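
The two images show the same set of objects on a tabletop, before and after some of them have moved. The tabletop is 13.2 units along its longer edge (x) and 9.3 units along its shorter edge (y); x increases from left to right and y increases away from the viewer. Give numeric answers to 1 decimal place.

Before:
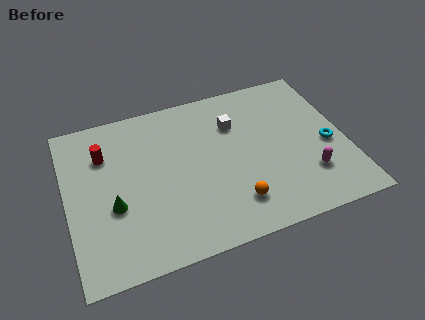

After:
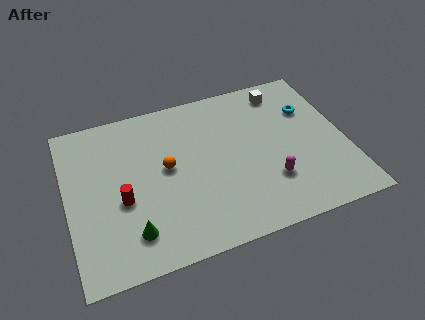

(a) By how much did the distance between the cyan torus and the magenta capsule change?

+2.5

They were about 1.9 units apart before and 4.4 after — 2.5 units further apart.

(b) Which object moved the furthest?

the orange sphere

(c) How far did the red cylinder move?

3.0

The red cylinder was near (1.9, 6.7) before and (2.5, 3.8) after, so it travelled √(0.6² + 2.9²) ≈ 3.0 units.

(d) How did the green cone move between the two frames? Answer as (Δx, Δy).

(0.7, -1.7)

The green cone was at about (2.1, 3.6) and moved to about (2.8, 1.9).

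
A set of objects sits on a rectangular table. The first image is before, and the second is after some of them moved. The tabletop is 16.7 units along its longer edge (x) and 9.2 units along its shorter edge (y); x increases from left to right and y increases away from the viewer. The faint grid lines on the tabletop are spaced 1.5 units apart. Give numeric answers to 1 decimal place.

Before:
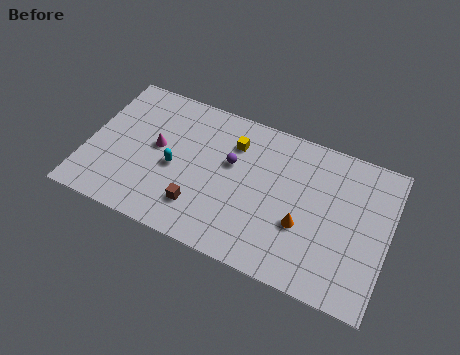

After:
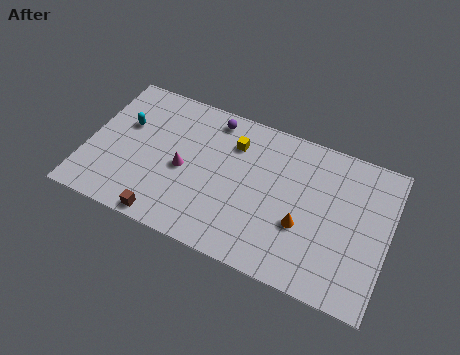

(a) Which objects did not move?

the orange cone and the yellow cube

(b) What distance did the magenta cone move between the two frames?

1.8

The magenta cone was near (3.8, 5.0) before and (5.4, 4.2) after, so it travelled √(1.6² + 0.8²) ≈ 1.8 units.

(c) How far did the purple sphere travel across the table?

2.7

The purple sphere was near (7.9, 5.6) before and (6.6, 8.0) after, so it travelled √(1.3² + 2.4²) ≈ 2.7 units.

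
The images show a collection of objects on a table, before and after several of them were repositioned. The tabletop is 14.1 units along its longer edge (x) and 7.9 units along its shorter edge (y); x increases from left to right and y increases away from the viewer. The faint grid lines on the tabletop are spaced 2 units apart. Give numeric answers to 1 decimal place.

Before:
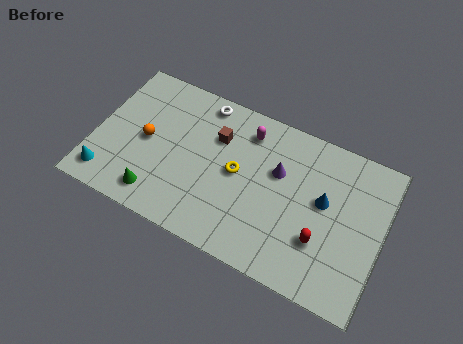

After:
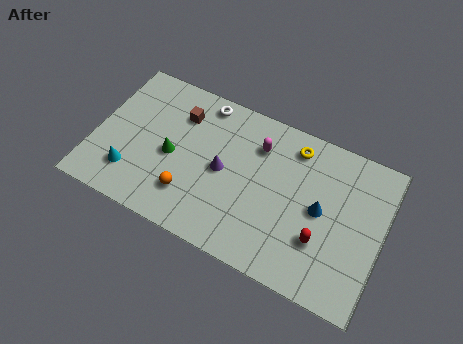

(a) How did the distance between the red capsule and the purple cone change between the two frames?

+1.7

The distance was about 3.5 in the first image and 5.2 in the second, so they moved 1.7 units further apart.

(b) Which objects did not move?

the red capsule and the white torus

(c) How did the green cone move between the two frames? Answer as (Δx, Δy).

(0.4, 2.3)

The green cone started near (3.4, 1.3) and ended near (3.8, 3.6).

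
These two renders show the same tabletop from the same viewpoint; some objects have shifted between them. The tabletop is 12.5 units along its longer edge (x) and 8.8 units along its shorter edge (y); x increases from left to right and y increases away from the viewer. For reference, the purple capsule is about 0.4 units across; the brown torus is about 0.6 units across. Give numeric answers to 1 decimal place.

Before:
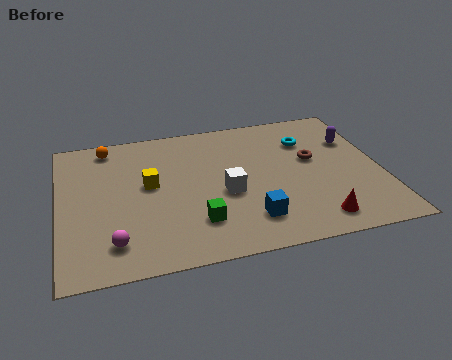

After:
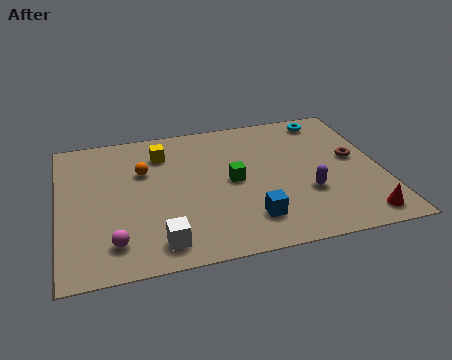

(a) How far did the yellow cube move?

2.0

The yellow cube was near (3.5, 4.9) before and (4.1, 6.8) after, so it travelled √(0.6² + 1.9²) ≈ 2.0 units.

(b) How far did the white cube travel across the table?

3.6

The white cube moved from about (6.4, 3.7) to (3.7, 1.3), a distance of √(2.7² + 2.4²) ≈ 3.6.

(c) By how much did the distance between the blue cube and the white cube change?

+1.6

The distance was about 2.0 in the first image and 3.6 in the second, so they moved 1.6 units further apart.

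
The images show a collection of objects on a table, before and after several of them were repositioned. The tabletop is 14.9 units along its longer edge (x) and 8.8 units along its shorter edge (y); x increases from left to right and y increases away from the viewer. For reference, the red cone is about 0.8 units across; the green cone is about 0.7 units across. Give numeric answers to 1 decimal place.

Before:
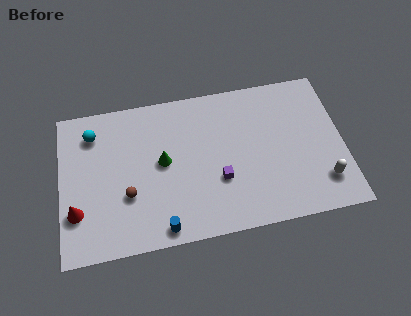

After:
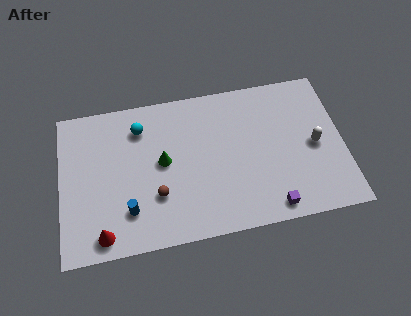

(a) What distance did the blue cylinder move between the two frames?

2.1

The blue cylinder was near (5.2, 0.9) before and (3.5, 2.2) after, so it travelled √(1.7² + 1.3²) ≈ 2.1 units.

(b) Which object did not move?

the green cone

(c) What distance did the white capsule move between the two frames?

2.2

The white capsule was near (13.7, 2.0) before and (13.4, 4.2) after, so it travelled √(0.3² + 2.2²) ≈ 2.2 units.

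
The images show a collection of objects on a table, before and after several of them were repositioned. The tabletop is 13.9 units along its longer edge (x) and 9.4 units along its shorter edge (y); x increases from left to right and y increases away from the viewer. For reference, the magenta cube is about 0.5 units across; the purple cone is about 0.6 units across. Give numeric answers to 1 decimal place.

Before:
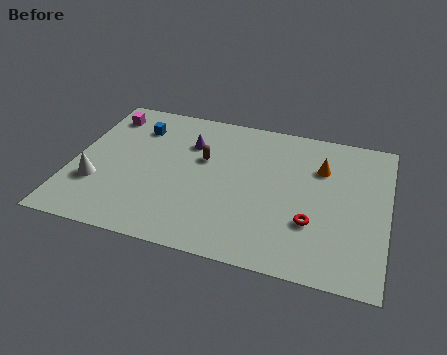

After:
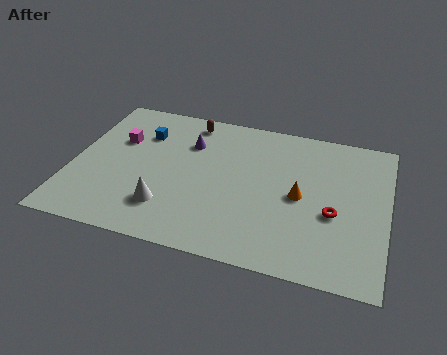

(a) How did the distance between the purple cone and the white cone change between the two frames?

-0.9

The distance was about 5.3 in the first image and 4.4 in the second, so they moved 0.9 units closer together.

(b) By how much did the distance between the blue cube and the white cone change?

+0.3

The distance was about 4.4 in the first image and 4.7 in the second, so they moved 0.3 units further apart.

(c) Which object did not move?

the purple cone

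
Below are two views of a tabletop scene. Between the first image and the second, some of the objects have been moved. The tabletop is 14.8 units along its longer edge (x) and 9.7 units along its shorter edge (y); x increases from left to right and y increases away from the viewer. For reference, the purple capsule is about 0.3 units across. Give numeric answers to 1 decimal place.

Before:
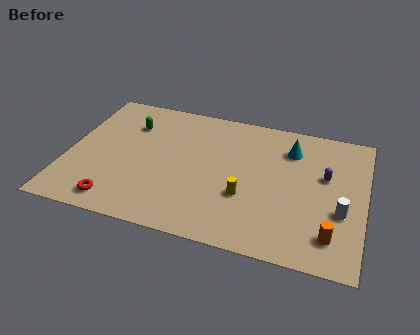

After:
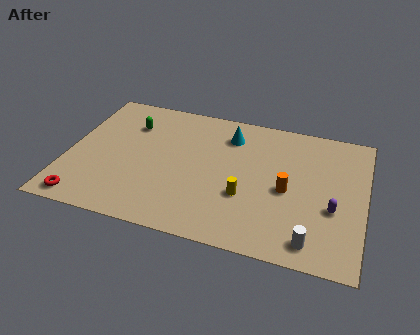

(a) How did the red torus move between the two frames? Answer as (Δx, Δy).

(-1.6, -0.3)

From the two frames, the red torus sits at roughly (2.8, 1.3) before and (1.2, 1.0) after.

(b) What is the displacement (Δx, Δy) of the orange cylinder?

(-2.3, 2.5)

The orange cylinder was at about (13.3, 1.9) and moved to about (11.0, 4.4).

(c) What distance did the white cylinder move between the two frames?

2.6

The white cylinder was near (13.7, 3.6) before and (12.4, 1.3) after, so it travelled √(1.3² + 2.3²) ≈ 2.6 units.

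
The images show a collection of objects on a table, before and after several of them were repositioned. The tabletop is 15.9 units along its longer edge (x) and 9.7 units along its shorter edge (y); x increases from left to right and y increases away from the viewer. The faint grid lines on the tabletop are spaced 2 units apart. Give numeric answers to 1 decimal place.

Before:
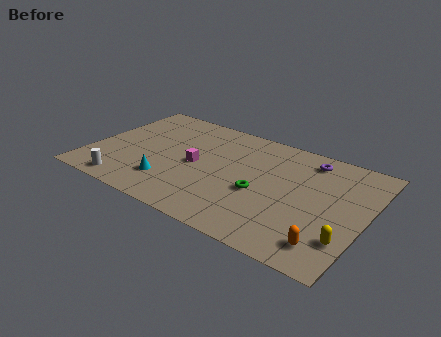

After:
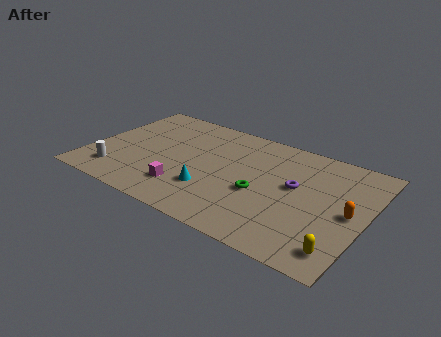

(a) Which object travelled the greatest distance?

the orange capsule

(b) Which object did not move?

the green torus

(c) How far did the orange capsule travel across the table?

3.1

The orange capsule moved from about (14.2, 1.7) to (15.0, 4.7), a distance of √(0.8² + 3.0²) ≈ 3.1.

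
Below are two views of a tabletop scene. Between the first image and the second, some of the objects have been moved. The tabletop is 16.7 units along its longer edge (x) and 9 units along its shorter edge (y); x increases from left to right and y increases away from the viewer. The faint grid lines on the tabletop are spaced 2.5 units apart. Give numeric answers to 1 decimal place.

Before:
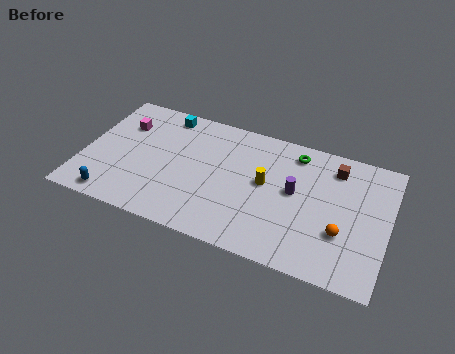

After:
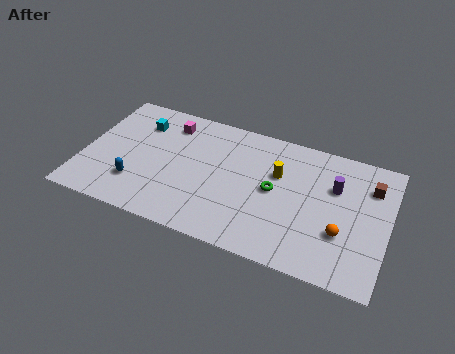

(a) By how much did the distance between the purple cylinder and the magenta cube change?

-0.4

Before: roughly 9.8 units apart; after: 9.4. That's 0.4 units closer together.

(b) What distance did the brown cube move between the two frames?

2.1

The brown cube was near (13.6, 7.3) before and (15.6, 6.7) after, so it travelled √(2.0² + 0.6²) ≈ 2.1 units.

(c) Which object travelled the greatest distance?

the green torus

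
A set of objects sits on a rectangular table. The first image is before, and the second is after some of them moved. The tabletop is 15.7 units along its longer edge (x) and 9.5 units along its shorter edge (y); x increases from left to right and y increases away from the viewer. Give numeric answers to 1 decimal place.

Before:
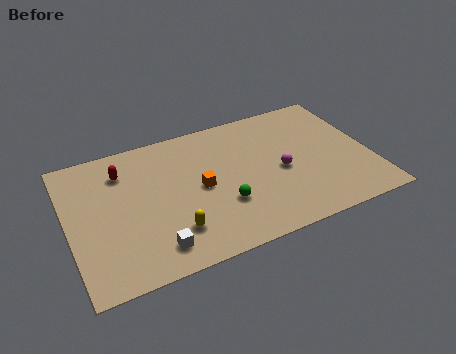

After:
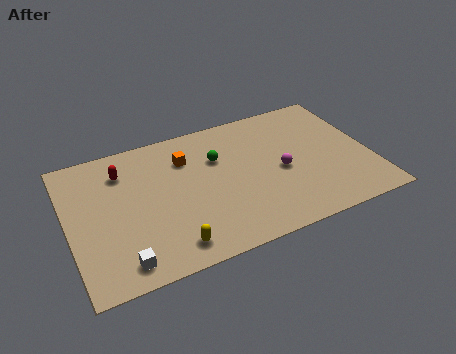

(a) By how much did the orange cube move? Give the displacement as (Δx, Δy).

(-0.5, 2.3)

The orange cube started near (6.8, 4.7) and ended near (6.3, 7.0).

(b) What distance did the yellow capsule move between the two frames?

0.9

The yellow capsule moved from about (5.1, 2.3) to (4.9, 1.4), a distance of √(0.2² + 0.9²) ≈ 0.9.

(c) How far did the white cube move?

1.7

The white cube moved from about (4.1, 1.6) to (2.4, 1.3), a distance of √(1.7² + 0.3²) ≈ 1.7.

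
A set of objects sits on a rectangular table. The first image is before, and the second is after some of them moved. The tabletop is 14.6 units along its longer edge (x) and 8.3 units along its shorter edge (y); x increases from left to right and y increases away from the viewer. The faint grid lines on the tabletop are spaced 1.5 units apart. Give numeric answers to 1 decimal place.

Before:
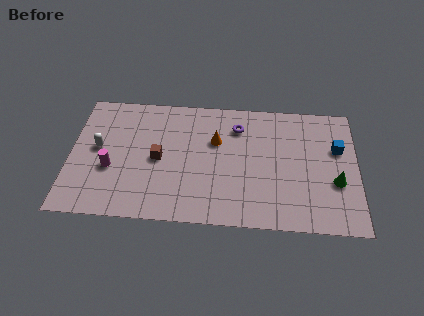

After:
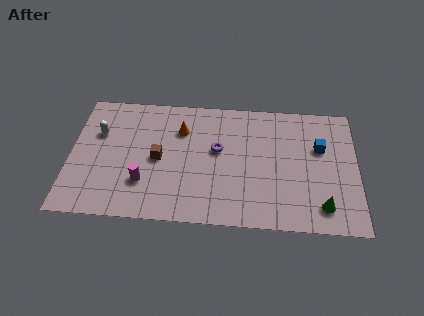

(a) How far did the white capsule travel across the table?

1.0

From (1.4, 4.5) to (1.4, 5.5), the white capsule covered √(0.0² + 1.0²) ≈ 1.0 units.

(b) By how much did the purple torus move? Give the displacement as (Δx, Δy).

(-1.0, -1.6)

From the two frames, the purple torus sits at roughly (8.5, 6.4) before and (7.5, 4.8) after.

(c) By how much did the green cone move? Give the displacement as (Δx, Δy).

(-0.7, -1.6)

The green cone was at about (13.5, 3.1) and moved to about (12.8, 1.5).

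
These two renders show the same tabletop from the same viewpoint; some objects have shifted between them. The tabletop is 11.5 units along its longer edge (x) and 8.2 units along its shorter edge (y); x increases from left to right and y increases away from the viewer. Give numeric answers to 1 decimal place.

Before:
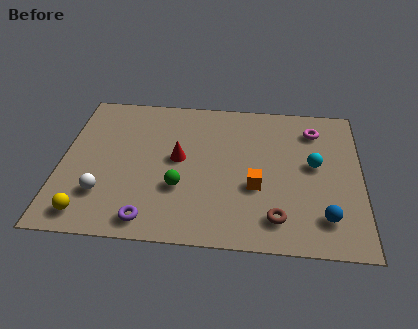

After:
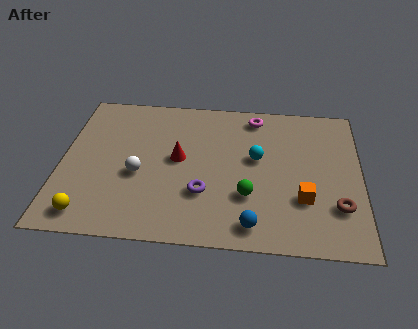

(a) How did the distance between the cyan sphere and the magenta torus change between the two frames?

+0.4

They were about 2.0 units apart before and 2.4 after — 0.4 units further apart.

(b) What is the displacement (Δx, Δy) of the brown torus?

(2.3, 0.8)

The brown torus started near (8.3, 1.5) and ended near (10.6, 2.3).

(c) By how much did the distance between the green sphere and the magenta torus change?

-1.8

Before: roughly 6.3 units apart; after: 4.5. That's 1.8 units closer together.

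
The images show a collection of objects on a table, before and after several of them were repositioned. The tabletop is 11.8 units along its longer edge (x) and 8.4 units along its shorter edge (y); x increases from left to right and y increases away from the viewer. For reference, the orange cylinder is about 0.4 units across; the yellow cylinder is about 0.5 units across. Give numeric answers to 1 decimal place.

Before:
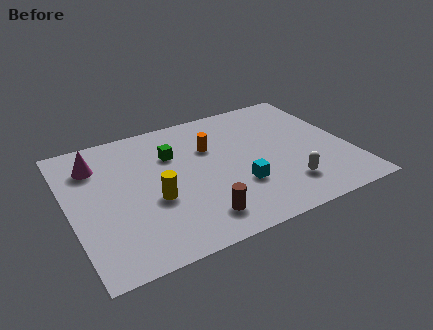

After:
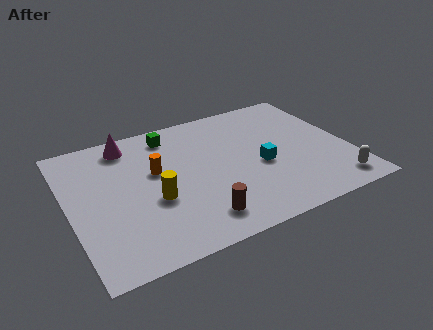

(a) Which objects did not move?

the yellow cylinder and the brown cylinder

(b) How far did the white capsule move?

2.1

From (8.8, 1.9) to (10.8, 1.2), the white capsule covered √(2.0² + 0.7²) ≈ 2.1 units.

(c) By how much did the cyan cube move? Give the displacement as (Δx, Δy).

(1.1, 0.9)

From the two frames, the cyan cube sits at roughly (6.9, 2.7) before and (8.0, 3.6) after.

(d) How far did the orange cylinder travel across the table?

2.5

From (6.1, 5.6) to (3.7, 5.0), the orange cylinder covered √(2.4² + 0.6²) ≈ 2.5 units.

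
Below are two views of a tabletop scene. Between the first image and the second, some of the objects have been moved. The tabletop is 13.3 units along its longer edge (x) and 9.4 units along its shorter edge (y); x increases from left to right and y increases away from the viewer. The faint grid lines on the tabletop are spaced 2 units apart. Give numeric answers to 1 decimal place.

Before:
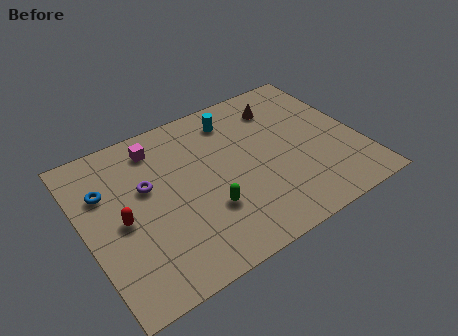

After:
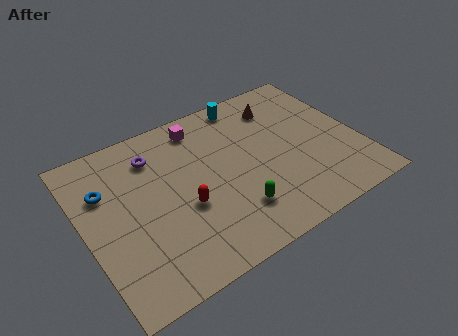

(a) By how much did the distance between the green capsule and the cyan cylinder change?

+1.2

They were about 5.1 units apart before and 6.3 after — 1.2 units further apart.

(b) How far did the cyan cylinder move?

1.1

From (7.7, 7.7) to (8.5, 8.4), the cyan cylinder covered √(0.8² + 0.7²) ≈ 1.1 units.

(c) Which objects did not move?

the blue torus and the brown cone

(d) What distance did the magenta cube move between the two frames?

2.2

From (3.9, 7.8) to (6.1, 8.0), the magenta cube covered √(2.2² + 0.2²) ≈ 2.2 units.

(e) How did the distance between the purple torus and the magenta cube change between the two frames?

+0.3

The distance was about 2.2 in the first image and 2.5 in the second, so they moved 0.3 units further apart.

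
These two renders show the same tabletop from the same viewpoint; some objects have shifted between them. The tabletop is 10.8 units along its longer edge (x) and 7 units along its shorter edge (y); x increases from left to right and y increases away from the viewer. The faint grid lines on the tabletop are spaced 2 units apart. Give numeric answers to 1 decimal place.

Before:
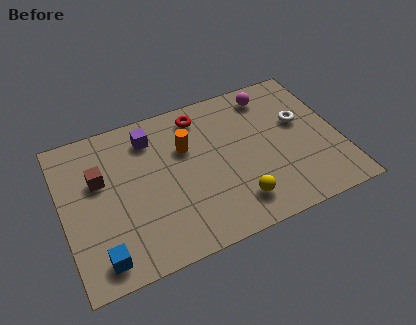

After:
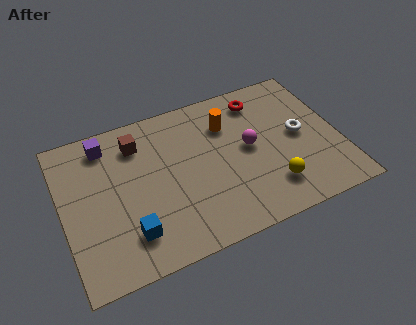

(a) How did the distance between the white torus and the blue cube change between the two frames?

-1.6

The distance was about 8.8 in the first image and 7.2 in the second, so they moved 1.6 units closer together.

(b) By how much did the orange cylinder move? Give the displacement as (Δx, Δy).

(1.7, 0.5)

The orange cylinder started near (4.9, 4.6) and ended near (6.6, 5.1).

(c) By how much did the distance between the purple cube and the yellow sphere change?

+2.3

The distance was about 5.1 in the first image and 7.4 in the second, so they moved 2.3 units further apart.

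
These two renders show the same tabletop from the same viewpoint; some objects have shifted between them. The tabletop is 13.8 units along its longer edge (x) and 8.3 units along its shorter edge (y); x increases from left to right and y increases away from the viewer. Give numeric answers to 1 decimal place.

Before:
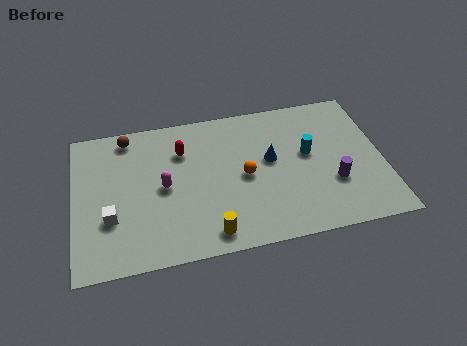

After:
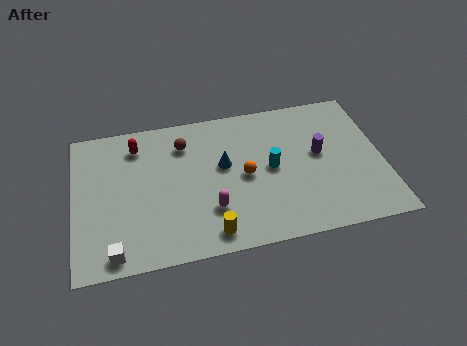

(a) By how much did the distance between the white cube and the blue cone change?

-1.1

They were about 7.4 units apart before and 6.3 after — 1.1 units closer together.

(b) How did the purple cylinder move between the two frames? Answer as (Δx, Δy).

(-0.5, 1.8)

From the two frames, the purple cylinder sits at roughly (11.5, 2.8) before and (11.0, 4.6) after.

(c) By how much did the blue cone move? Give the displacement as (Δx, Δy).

(-2.1, 0.1)

The blue cone started near (8.8, 4.7) and ended near (6.7, 4.8).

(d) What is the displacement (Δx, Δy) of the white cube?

(0.1, -1.9)

The white cube was at about (1.6, 2.8) and moved to about (1.7, 0.9).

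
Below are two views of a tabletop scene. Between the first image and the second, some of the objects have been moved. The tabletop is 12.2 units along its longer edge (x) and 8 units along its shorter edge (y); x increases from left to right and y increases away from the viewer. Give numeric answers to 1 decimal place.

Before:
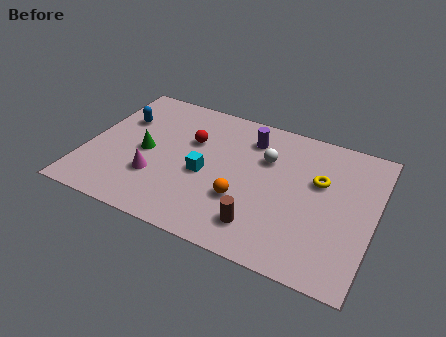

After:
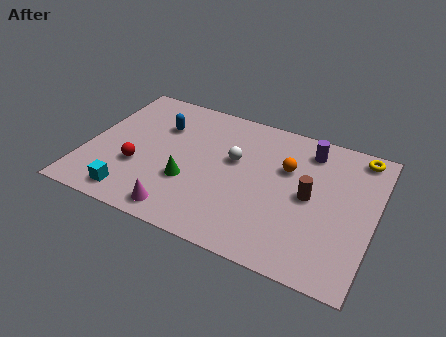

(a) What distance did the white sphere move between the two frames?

1.4

The white sphere was near (7.5, 5.4) before and (6.2, 4.8) after, so it travelled √(1.3² + 0.6²) ≈ 1.4 units.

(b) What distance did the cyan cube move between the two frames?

3.7

The cyan cube was near (5.1, 3.5) before and (2.3, 1.1) after, so it travelled √(2.8² + 2.4²) ≈ 3.7 units.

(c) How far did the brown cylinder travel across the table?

3.0

The brown cylinder was near (7.7, 1.6) before and (9.5, 4.0) after, so it travelled √(1.8² + 2.4²) ≈ 3.0 units.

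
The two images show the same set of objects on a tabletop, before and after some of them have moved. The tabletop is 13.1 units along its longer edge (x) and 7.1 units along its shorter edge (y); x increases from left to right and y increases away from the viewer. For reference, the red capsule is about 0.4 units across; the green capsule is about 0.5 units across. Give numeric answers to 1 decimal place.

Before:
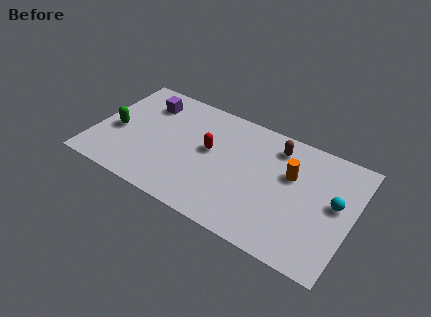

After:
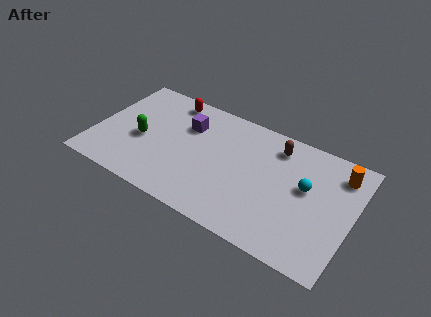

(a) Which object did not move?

the brown capsule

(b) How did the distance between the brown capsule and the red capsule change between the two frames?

+1.9

Before: roughly 3.7 units apart; after: 5.6. That's 1.9 units further apart.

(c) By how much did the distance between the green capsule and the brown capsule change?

-1.2

The distance was about 8.3 in the first image and 7.1 in the second, so they moved 1.2 units closer together.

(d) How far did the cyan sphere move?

1.5

From (12.2, 3.9) to (10.7, 4.1), the cyan sphere covered √(1.5² + 0.2²) ≈ 1.5 units.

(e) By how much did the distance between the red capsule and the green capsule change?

-1.5

They were about 4.8 units apart before and 3.3 after — 1.5 units closer together.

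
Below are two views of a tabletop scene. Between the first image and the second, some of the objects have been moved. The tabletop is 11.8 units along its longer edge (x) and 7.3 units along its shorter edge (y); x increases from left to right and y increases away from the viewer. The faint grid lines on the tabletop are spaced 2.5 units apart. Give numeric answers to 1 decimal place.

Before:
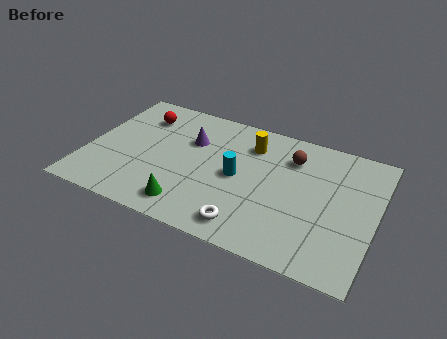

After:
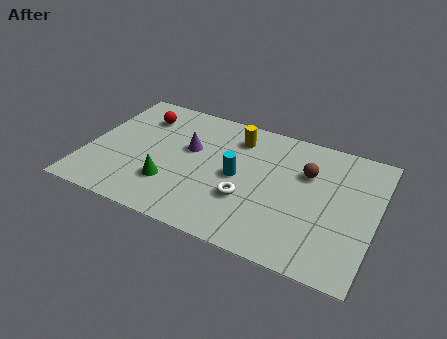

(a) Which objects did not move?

the red sphere and the cyan cylinder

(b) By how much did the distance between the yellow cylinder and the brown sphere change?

+1.4

Before: roughly 1.7 units apart; after: 3.1. That's 1.4 units further apart.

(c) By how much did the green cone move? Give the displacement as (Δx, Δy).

(-0.9, 0.9)

The green cone was at about (4.5, 1.2) and moved to about (3.6, 2.1).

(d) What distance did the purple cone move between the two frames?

0.5

The purple cone was near (4.1, 4.9) before and (4.1, 4.4) after, so it travelled √(0.0² + 0.5²) ≈ 0.5 units.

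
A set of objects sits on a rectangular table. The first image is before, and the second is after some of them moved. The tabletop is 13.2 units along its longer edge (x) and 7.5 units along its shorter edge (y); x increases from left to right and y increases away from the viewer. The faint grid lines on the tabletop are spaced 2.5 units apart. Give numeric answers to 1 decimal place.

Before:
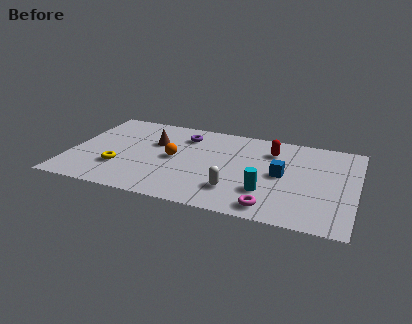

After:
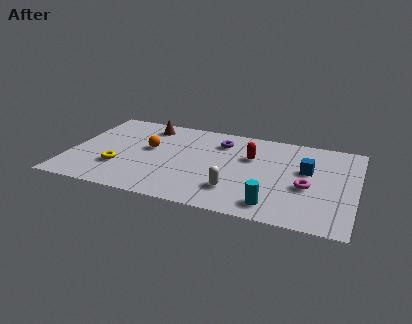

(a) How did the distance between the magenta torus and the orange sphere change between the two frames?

+2.0

They were about 5.5 units apart before and 7.5 after — 2.0 units further apart.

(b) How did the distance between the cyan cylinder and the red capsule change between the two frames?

+0.4

They were about 3.5 units apart before and 3.9 after — 0.4 units further apart.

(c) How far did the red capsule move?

1.2

From (9.2, 5.7) to (8.3, 4.9), the red capsule covered √(0.9² + 0.8²) ≈ 1.2 units.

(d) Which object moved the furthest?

the magenta torus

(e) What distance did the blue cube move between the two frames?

1.3

The blue cube was near (9.8, 3.8) before and (10.9, 4.5) after, so it travelled √(1.1² + 0.7²) ≈ 1.3 units.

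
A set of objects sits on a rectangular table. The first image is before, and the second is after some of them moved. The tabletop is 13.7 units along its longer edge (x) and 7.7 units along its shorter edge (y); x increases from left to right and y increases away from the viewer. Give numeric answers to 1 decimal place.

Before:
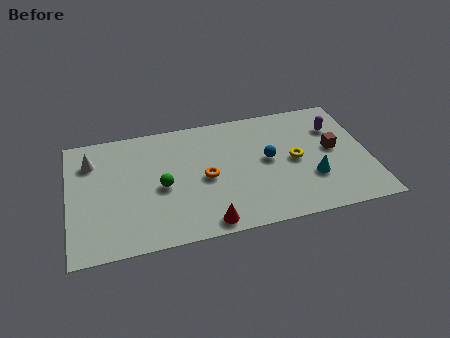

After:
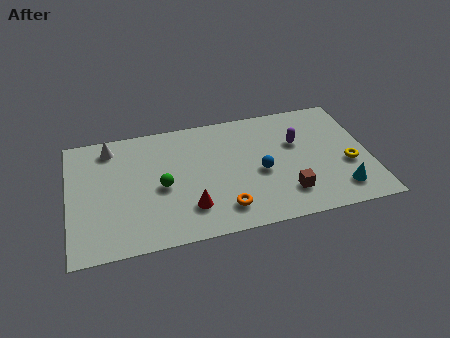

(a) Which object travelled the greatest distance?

the brown cube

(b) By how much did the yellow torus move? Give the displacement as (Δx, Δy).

(2.4, -0.8)

The yellow torus started near (10.3, 3.8) and ended near (12.7, 3.0).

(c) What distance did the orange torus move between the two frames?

2.2

The orange torus moved from about (6.2, 3.6) to (6.9, 1.5), a distance of √(0.7² + 2.1²) ≈ 2.2.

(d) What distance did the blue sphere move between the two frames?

0.8

The blue sphere was near (9.1, 4.1) before and (8.7, 3.4) after, so it travelled √(0.4² + 0.7²) ≈ 0.8 units.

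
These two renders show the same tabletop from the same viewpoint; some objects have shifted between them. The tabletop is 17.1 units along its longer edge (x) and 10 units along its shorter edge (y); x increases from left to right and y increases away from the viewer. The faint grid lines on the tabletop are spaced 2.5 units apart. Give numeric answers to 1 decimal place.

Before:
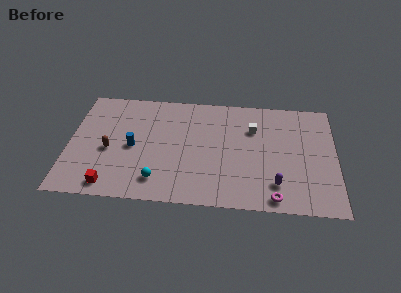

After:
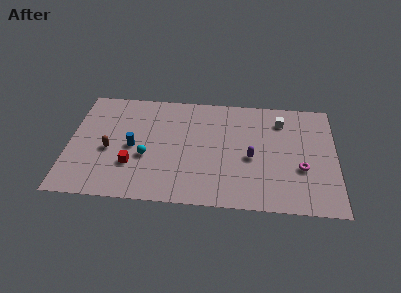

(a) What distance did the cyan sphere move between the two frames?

2.2

The cyan sphere moved from about (5.8, 1.9) to (5.0, 3.9), a distance of √(0.8² + 2.0²) ≈ 2.2.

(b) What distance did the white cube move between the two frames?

2.0

From (11.8, 7.0) to (13.6, 7.9), the white cube covered √(1.8² + 0.9²) ≈ 2.0 units.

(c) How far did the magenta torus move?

3.2

The magenta torus was near (13.2, 1.0) before and (14.9, 3.7) after, so it travelled √(1.7² + 2.7²) ≈ 3.2 units.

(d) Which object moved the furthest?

the magenta torus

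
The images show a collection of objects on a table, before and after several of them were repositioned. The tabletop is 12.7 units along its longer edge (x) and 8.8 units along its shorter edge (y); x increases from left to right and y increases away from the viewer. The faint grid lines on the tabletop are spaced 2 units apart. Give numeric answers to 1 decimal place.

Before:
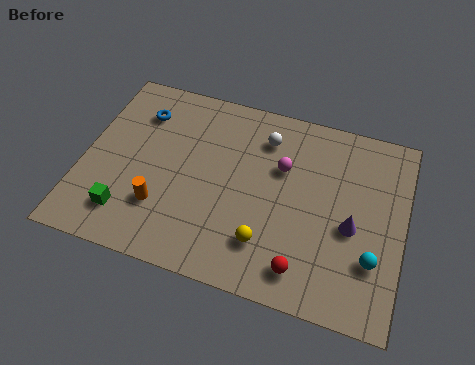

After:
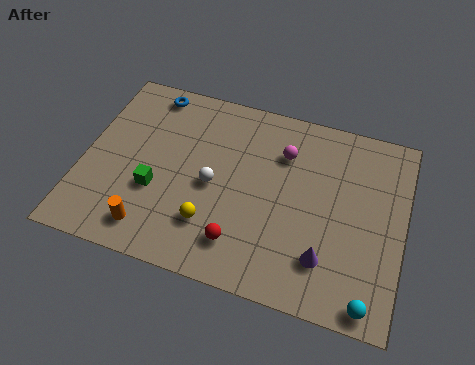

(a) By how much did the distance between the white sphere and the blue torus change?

-0.3

Before: roughly 5.0 units apart; after: 4.7. That's 0.3 units closer together.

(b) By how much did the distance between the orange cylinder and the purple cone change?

-0.7

They were about 7.5 units apart before and 6.8 after — 0.7 units closer together.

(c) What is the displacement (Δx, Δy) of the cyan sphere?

(0.0, -1.8)

The cyan sphere was at about (11.6, 2.6) and moved to about (11.6, 0.8).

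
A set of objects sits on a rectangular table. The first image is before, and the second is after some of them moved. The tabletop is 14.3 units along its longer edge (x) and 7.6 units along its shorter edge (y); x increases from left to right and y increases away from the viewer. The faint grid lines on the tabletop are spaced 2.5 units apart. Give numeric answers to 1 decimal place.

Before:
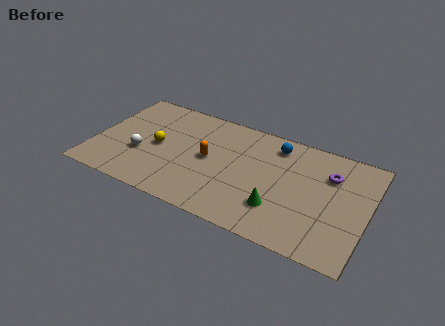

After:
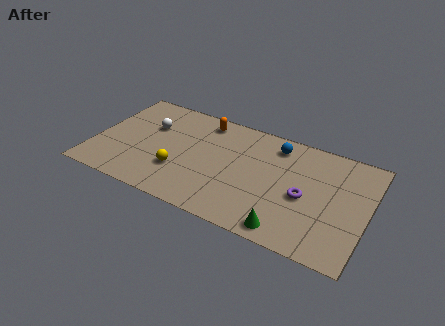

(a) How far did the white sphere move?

2.2

The white sphere was near (2.5, 2.8) before and (2.7, 5.0) after, so it travelled √(0.2² + 2.2²) ≈ 2.2 units.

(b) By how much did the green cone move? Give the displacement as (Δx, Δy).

(0.6, -1.2)

From the two frames, the green cone sits at roughly (9.9, 2.1) before and (10.5, 0.9) after.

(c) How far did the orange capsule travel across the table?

2.7

The orange capsule moved from about (6.0, 3.9) to (5.4, 6.5), a distance of √(0.6² + 2.6²) ≈ 2.7.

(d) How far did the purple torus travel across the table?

2.3

From (12.2, 5.4) to (11.1, 3.4), the purple torus covered √(1.1² + 2.0²) ≈ 2.3 units.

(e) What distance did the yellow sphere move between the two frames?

1.8

The yellow sphere moved from about (3.3, 3.7) to (4.6, 2.4), a distance of √(1.3² + 1.3²) ≈ 1.8.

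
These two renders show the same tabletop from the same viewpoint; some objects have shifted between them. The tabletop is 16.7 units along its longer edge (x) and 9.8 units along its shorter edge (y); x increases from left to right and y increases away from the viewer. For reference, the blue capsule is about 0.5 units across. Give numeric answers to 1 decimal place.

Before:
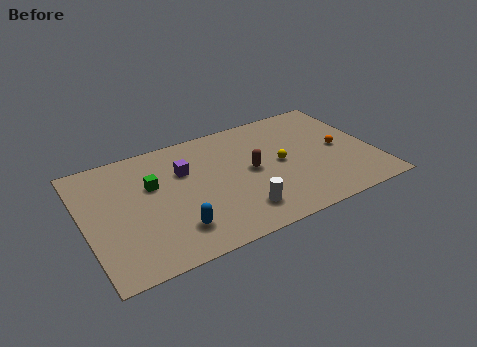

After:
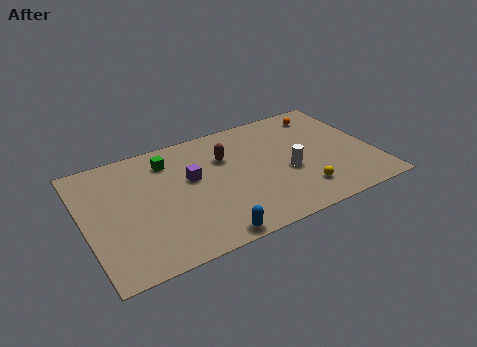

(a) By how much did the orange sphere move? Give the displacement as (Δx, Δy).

(-0.4, 3.4)

From the two frames, the orange sphere sits at roughly (14.8, 4.8) before and (14.4, 8.2) after.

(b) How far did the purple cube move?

0.9

From (5.9, 6.6) to (6.2, 5.8), the purple cube covered √(0.3² + 0.8²) ≈ 0.9 units.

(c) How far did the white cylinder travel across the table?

3.7

The white cylinder was near (8.5, 2.0) before and (11.6, 4.0) after, so it travelled √(3.1² + 2.0²) ≈ 3.7 units.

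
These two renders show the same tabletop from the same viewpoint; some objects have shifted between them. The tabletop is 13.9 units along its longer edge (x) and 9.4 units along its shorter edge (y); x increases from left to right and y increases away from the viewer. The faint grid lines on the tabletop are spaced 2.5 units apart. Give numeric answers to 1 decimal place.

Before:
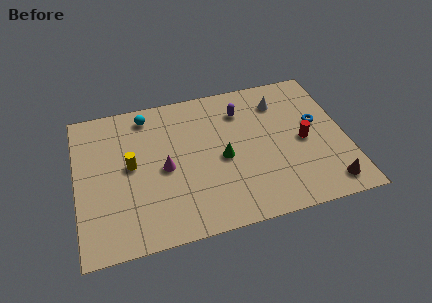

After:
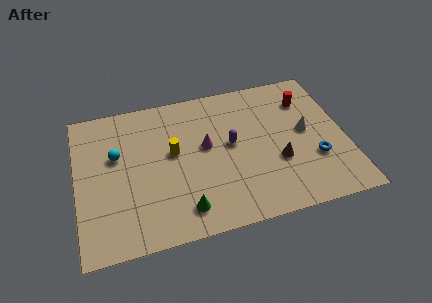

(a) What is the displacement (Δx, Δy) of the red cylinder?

(0.4, 2.7)

The red cylinder started near (11.7, 4.4) and ended near (12.1, 7.1).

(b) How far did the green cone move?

3.5

The green cone was near (7.5, 4.3) before and (5.3, 1.6) after, so it travelled √(2.2² + 2.7²) ≈ 3.5 units.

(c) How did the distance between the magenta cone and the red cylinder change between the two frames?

-1.5

The distance was about 7.2 in the first image and 5.7 in the second, so they moved 1.5 units closer together.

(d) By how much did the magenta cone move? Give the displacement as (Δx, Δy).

(2.2, 0.9)

The magenta cone started near (4.5, 4.4) and ended near (6.7, 5.3).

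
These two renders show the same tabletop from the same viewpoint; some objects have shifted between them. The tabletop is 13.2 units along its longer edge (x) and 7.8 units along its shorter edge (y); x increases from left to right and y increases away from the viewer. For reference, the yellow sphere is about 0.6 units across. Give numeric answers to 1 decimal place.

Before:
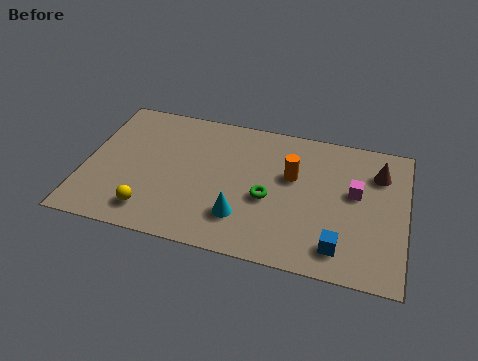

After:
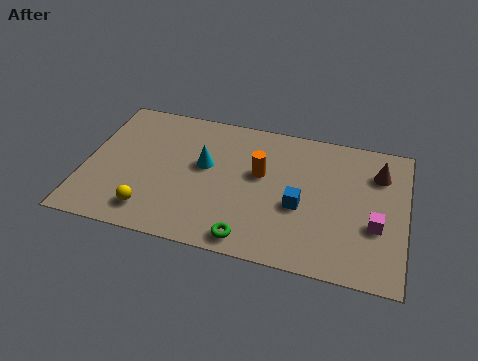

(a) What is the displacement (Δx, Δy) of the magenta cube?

(0.9, -1.6)

The magenta cube started near (11.1, 4.5) and ended near (12.0, 2.9).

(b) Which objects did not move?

the brown cone and the yellow sphere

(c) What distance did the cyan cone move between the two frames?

3.0

The cyan cone was near (6.6, 2.0) before and (4.9, 4.5) after, so it travelled √(1.7² + 2.5²) ≈ 3.0 units.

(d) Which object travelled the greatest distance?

the cyan cone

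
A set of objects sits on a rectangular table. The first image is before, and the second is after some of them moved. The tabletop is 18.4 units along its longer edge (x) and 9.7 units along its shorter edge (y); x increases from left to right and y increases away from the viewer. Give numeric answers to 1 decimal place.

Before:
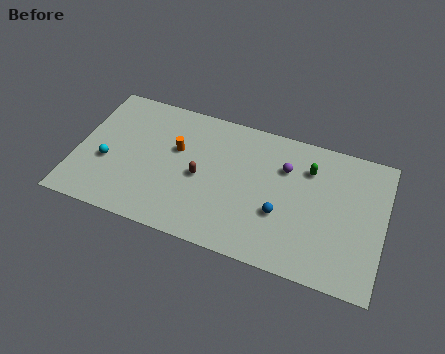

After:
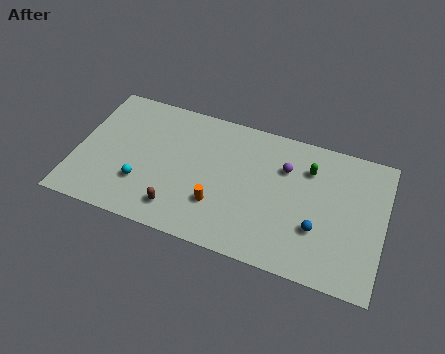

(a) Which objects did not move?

the purple sphere and the green capsule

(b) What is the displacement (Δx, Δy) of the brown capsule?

(-1.1, -2.7)

The brown capsule was at about (7.5, 4.5) and moved to about (6.4, 1.8).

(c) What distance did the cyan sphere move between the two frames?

2.4

The cyan sphere moved from about (1.9, 3.8) to (4.1, 2.9), a distance of √(2.2² + 0.9²) ≈ 2.4.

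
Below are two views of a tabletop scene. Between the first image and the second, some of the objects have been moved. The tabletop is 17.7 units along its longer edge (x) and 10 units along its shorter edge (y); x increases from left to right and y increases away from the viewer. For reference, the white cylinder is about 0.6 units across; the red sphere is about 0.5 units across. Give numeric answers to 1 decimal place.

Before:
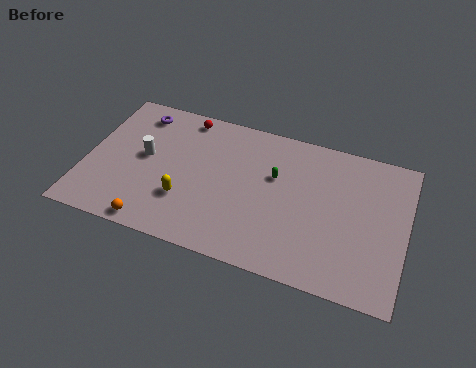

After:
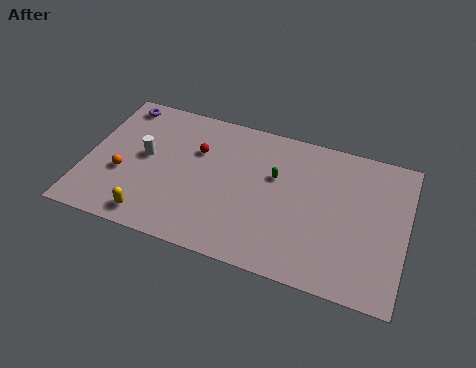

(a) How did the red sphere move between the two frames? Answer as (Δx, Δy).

(0.9, -2.2)

From the two frames, the red sphere sits at roughly (5.1, 8.9) before and (6.0, 6.7) after.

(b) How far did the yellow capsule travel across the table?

2.5

The yellow capsule moved from about (5.7, 3.1) to (4.0, 1.3), a distance of √(1.7² + 1.8²) ≈ 2.5.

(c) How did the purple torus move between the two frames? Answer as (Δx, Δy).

(-1.1, 0.4)

The purple torus started near (2.5, 8.4) and ended near (1.4, 8.8).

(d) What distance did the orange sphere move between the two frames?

3.6

The orange sphere moved from about (4.2, 0.9) to (2.1, 3.8), a distance of √(2.1² + 2.9²) ≈ 3.6.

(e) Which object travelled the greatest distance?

the orange sphere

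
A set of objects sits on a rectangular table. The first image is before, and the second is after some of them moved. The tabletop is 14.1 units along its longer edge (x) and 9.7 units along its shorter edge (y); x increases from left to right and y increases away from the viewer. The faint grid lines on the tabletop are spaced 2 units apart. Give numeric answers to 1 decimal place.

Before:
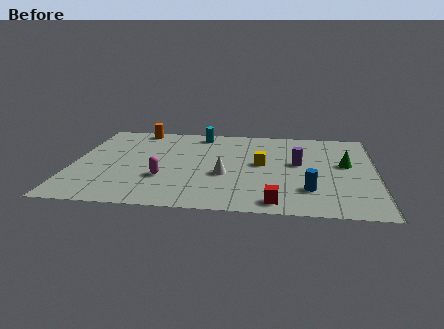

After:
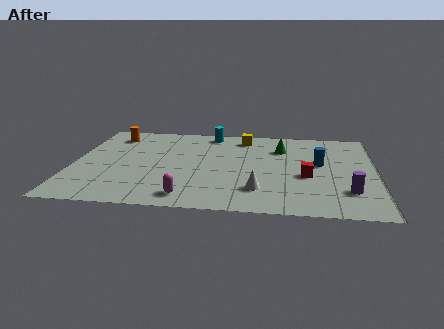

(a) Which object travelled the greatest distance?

the purple cylinder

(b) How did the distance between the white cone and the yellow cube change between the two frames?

+3.8

Before: roughly 2.2 units apart; after: 6.0. That's 3.8 units further apart.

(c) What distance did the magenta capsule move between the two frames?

2.2

The magenta capsule moved from about (4.3, 3.2) to (5.5, 1.3), a distance of √(1.2² + 1.9²) ≈ 2.2.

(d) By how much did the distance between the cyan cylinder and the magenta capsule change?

+1.8

The distance was about 5.5 in the first image and 7.3 in the second, so they moved 1.8 units further apart.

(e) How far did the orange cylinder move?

1.4

The orange cylinder was near (2.8, 8.8) before and (1.7, 7.9) after, so it travelled √(1.1² + 0.9²) ≈ 1.4 units.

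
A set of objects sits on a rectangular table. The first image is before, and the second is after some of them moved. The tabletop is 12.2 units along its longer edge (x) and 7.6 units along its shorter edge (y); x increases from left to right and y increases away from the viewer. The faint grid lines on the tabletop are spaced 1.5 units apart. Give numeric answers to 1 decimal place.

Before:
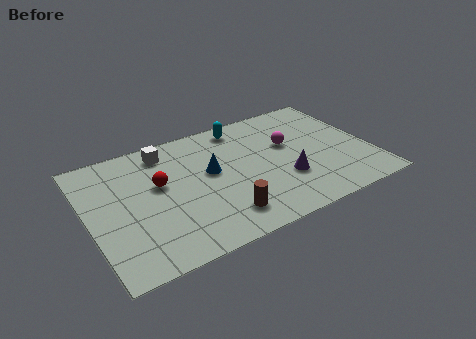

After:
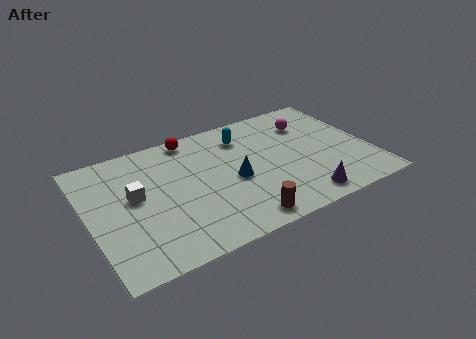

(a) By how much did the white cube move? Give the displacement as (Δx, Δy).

(-1.6, -2.2)

From the two frames, the white cube sits at roughly (3.6, 6.4) before and (2.0, 4.2) after.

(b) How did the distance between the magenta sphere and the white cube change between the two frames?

+2.5

Before: roughly 5.5 units apart; after: 8.0. That's 2.5 units further apart.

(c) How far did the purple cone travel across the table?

1.6

From (8.3, 2.5) to (8.8, 1.0), the purple cone covered √(0.5² + 1.5²) ≈ 1.6 units.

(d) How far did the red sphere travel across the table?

2.9

The red sphere moved from about (3.1, 4.5) to (4.8, 6.8), a distance of √(1.7² + 2.3²) ≈ 2.9.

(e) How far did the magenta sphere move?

1.5

The magenta sphere was near (8.8, 4.6) before and (9.9, 5.6) after, so it travelled √(1.1² + 1.0²) ≈ 1.5 units.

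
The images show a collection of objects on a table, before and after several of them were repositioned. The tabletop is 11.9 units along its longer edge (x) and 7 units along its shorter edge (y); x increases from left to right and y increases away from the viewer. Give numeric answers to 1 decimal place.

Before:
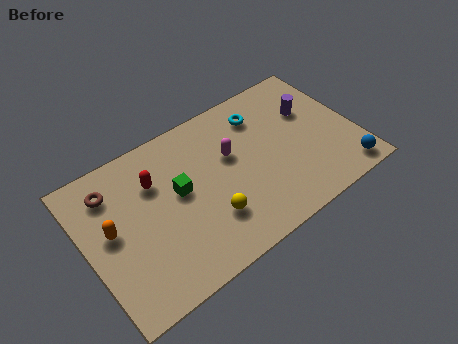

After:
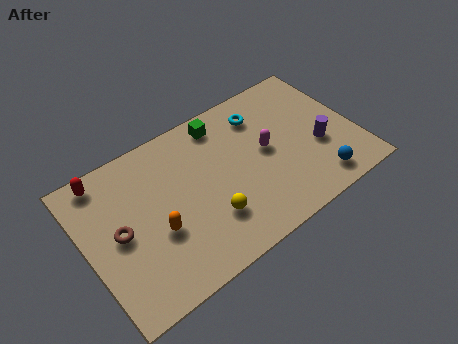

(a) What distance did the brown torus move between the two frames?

2.0

The brown torus moved from about (1.4, 5.5) to (1.4, 3.5), a distance of √(0.0² + 2.0²) ≈ 2.0.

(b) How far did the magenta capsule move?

1.6

From (6.5, 4.3) to (8.0, 3.7), the magenta capsule covered √(1.5² + 0.6²) ≈ 1.6 units.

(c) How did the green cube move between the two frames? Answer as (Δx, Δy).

(2.3, 2.1)

The green cube started near (4.1, 3.9) and ended near (6.4, 6.0).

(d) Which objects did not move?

the cyan torus and the yellow sphere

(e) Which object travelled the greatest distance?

the green cube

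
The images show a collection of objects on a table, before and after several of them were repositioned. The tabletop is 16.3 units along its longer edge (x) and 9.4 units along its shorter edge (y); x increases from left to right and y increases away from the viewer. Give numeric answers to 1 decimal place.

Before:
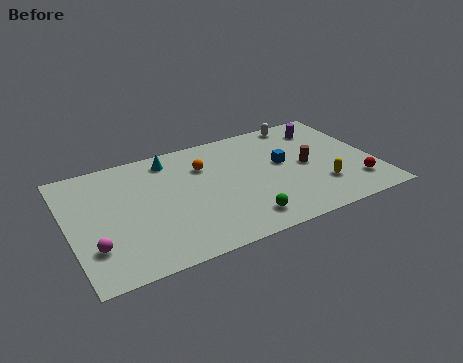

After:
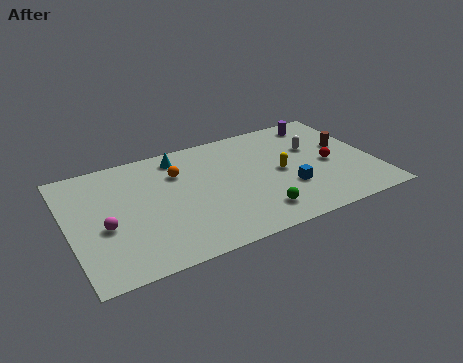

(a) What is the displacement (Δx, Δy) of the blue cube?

(0.0, -2.2)

The blue cube was at about (11.5, 5.3) and moved to about (11.5, 3.1).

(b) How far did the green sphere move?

0.8

The green sphere was near (8.8, 1.6) before and (9.6, 1.8) after, so it travelled √(0.8² + 0.2²) ≈ 0.8 units.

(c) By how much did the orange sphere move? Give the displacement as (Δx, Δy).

(-1.4, 0.0)

The orange sphere was at about (7.4, 6.7) and moved to about (6.0, 6.7).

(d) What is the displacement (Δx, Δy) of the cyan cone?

(0.5, 0.0)

The cyan cone started near (5.7, 8.0) and ended near (6.2, 8.0).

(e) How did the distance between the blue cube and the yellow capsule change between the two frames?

-1.7

The distance was about 3.2 in the first image and 1.5 in the second, so they moved 1.7 units closer together.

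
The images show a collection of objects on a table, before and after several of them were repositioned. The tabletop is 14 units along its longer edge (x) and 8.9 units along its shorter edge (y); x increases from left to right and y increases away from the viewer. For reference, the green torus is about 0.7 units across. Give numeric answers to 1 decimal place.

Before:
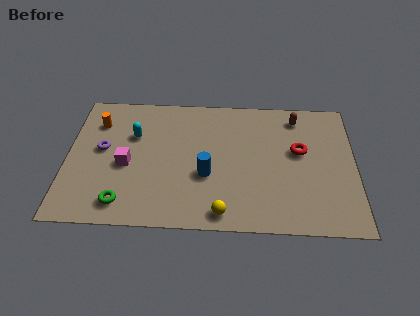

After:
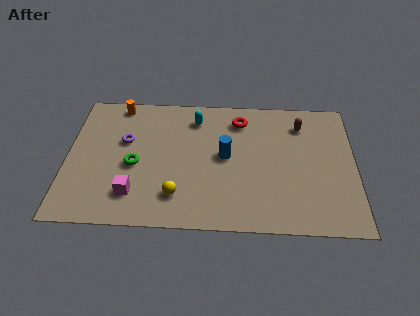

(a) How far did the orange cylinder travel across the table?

1.6

The orange cylinder was near (1.4, 6.7) before and (2.4, 8.0) after, so it travelled √(1.0² + 1.3²) ≈ 1.6 units.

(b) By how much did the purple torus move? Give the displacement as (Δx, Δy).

(1.1, 0.6)

The purple torus started near (1.7, 4.9) and ended near (2.8, 5.5).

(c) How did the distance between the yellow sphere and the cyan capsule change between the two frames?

-1.3

Before: roughly 6.6 units apart; after: 5.3. That's 1.3 units closer together.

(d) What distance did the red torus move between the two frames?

3.5

The red torus was near (11.3, 5.2) before and (8.4, 7.2) after, so it travelled √(2.9² + 2.0²) ≈ 3.5 units.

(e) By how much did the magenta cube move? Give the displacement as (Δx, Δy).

(0.4, -1.9)

The magenta cube started near (2.9, 3.9) and ended near (3.3, 2.0).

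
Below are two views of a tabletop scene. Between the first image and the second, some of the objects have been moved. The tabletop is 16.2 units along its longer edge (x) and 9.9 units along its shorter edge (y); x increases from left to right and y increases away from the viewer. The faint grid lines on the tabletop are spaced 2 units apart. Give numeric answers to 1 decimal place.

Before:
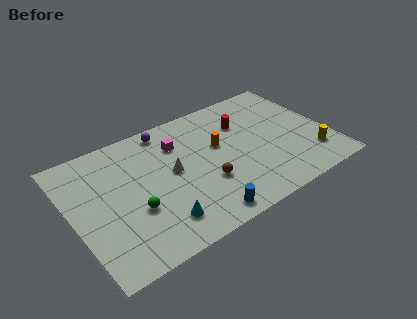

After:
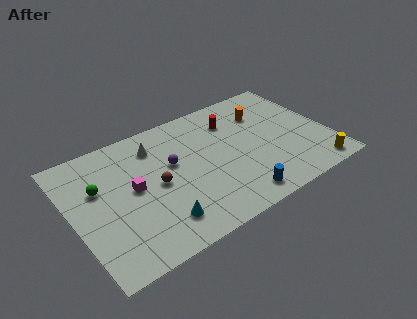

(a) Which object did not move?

the cyan cone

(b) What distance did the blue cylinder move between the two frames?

2.3

The blue cylinder moved from about (7.4, 1.1) to (9.7, 1.3), a distance of √(2.3² + 0.2²) ≈ 2.3.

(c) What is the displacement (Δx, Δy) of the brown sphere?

(-2.9, 1.4)

From the two frames, the brown sphere sits at roughly (8.1, 3.4) before and (5.2, 4.8) after.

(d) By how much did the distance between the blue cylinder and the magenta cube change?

+0.9

They were about 6.2 units apart before and 7.1 after — 0.9 units further apart.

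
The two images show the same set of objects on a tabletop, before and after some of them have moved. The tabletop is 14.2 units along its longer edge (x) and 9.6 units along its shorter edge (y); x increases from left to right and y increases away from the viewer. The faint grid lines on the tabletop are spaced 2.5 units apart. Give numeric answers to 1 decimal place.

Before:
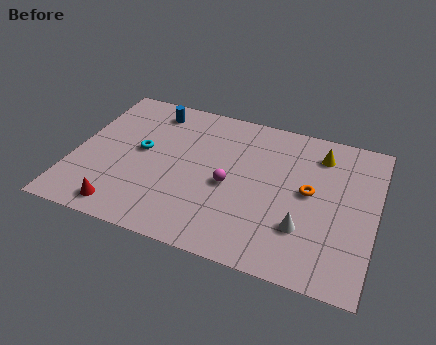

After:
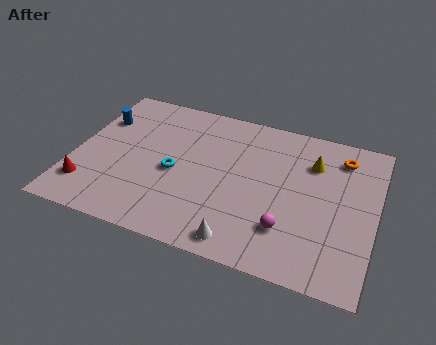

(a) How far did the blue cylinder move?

2.8

From (3.3, 8.1) to (0.9, 6.7), the blue cylinder covered √(2.4² + 1.4²) ≈ 2.8 units.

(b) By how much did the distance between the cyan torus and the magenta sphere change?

+1.4

They were about 4.4 units apart before and 5.8 after — 1.4 units further apart.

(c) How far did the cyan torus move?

1.9

From (3.1, 5.2) to (4.8, 4.3), the cyan torus covered √(1.7² + 0.9²) ≈ 1.9 units.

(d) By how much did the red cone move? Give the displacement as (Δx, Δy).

(-1.8, 0.9)

The red cone was at about (2.7, 1.2) and moved to about (0.9, 2.1).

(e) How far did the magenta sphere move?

3.4

From (7.4, 4.3) to (10.3, 2.5), the magenta sphere covered √(2.9² + 1.8²) ≈ 3.4 units.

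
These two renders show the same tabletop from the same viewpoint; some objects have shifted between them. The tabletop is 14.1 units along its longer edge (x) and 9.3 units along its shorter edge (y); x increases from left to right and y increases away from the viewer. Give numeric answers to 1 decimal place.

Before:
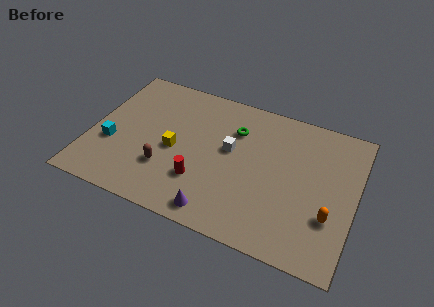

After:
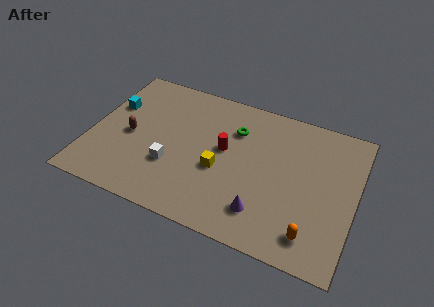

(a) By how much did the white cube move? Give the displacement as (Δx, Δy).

(-2.9, -2.2)

The white cube started near (7.4, 5.3) and ended near (4.5, 3.1).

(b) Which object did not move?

the green torus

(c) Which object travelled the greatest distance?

the white cube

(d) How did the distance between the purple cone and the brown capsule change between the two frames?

+4.3

They were about 3.4 units apart before and 7.7 after — 4.3 units further apart.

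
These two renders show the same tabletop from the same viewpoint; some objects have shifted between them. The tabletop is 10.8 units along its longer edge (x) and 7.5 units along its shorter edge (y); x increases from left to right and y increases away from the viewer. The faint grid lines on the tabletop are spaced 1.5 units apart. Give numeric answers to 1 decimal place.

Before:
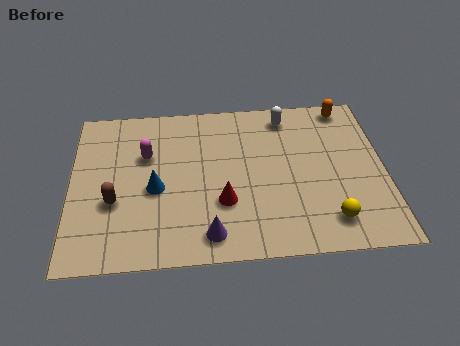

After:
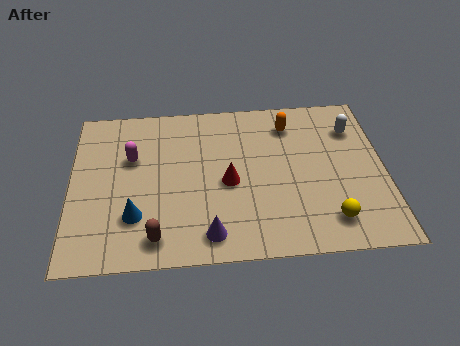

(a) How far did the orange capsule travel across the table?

2.1

The orange capsule was near (9.6, 6.7) before and (7.6, 6.0) after, so it travelled √(2.0² + 0.7²) ≈ 2.1 units.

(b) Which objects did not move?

the yellow sphere and the purple cone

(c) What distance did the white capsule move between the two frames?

2.4

The white capsule was near (7.5, 6.4) before and (9.8, 5.6) after, so it travelled √(2.3² + 0.8²) ≈ 2.4 units.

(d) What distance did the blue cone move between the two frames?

1.4

The blue cone moved from about (2.9, 3.3) to (2.2, 2.1), a distance of √(0.7² + 1.2²) ≈ 1.4.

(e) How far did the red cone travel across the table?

0.9

The red cone moved from about (5.2, 2.5) to (5.4, 3.4), a distance of √(0.2² + 0.9²) ≈ 0.9.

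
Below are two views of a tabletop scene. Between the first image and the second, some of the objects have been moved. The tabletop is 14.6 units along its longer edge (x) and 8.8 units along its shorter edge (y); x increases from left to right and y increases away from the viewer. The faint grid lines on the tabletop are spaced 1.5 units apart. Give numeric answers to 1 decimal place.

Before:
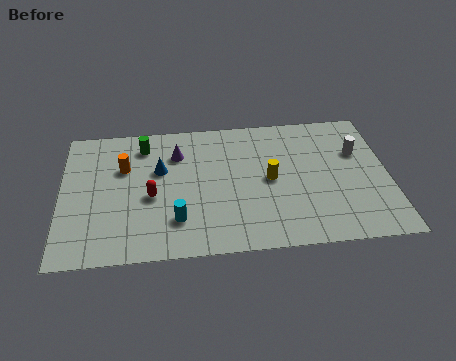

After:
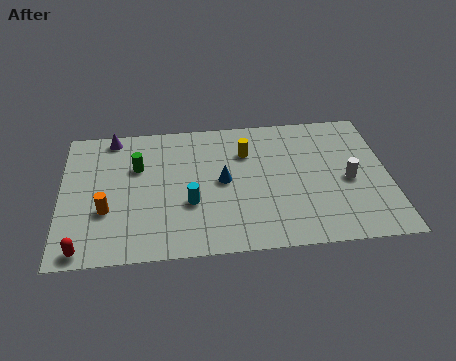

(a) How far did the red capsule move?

4.2

From (4.0, 3.8) to (1.0, 0.8), the red capsule covered √(3.0² + 3.0²) ≈ 4.2 units.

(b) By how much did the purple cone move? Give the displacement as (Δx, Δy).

(-2.9, 1.4)

From the two frames, the purple cone sits at roughly (5.2, 6.5) before and (2.3, 7.9) after.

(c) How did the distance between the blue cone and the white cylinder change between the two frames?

-3.3

The distance was about 8.9 in the first image and 5.6 in the second, so they moved 3.3 units closer together.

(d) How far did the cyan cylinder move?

1.2

The cyan cylinder was near (5.1, 2.2) before and (5.7, 3.2) after, so it travelled √(0.6² + 1.0²) ≈ 1.2 units.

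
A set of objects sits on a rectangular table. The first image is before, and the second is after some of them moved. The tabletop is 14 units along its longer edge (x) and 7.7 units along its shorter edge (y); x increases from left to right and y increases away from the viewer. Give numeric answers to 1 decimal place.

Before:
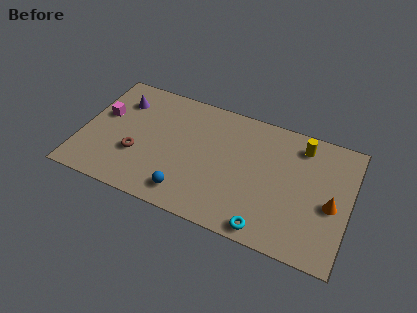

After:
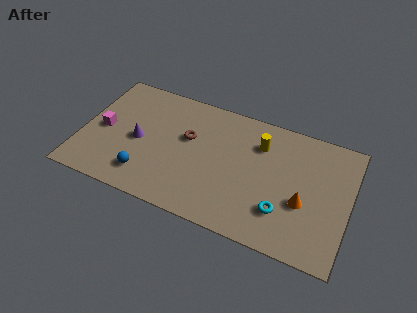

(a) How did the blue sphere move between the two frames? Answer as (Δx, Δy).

(-2.2, 0.3)

The blue sphere was at about (5.8, 1.3) and moved to about (3.6, 1.6).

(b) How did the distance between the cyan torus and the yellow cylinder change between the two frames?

-1.8

They were about 5.7 units apart before and 3.9 after — 1.8 units closer together.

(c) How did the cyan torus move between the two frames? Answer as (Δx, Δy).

(0.7, 1.3)

The cyan torus was at about (10.0, 0.8) and moved to about (10.7, 2.1).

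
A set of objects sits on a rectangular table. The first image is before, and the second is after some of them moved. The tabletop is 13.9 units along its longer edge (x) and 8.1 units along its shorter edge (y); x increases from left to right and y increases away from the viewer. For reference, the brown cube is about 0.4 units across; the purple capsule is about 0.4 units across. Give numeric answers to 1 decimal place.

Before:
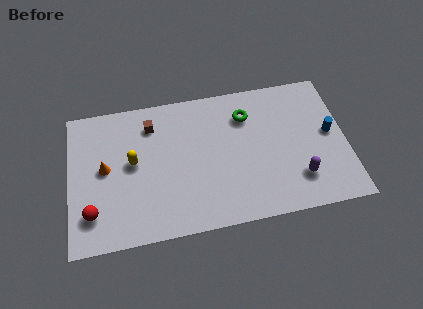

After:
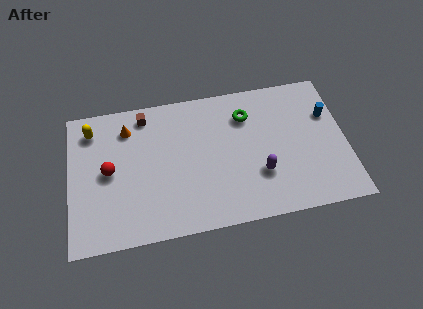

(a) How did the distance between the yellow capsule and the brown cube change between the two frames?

+0.5

They were about 2.2 units apart before and 2.7 after — 0.5 units further apart.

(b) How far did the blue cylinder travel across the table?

1.1

The blue cylinder moved from about (13.1, 4.3) to (13.1, 5.4), a distance of √(0.0² + 1.1²) ≈ 1.1.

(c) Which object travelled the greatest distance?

the yellow capsule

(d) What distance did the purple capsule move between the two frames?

2.0

The purple capsule moved from about (11.4, 2.0) to (9.5, 2.6), a distance of √(1.9² + 0.6²) ≈ 2.0.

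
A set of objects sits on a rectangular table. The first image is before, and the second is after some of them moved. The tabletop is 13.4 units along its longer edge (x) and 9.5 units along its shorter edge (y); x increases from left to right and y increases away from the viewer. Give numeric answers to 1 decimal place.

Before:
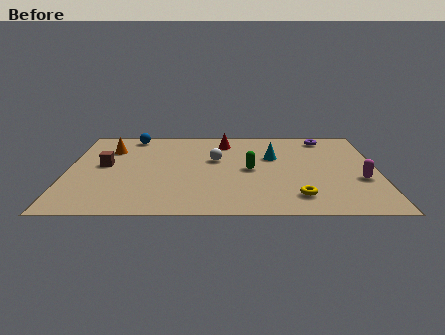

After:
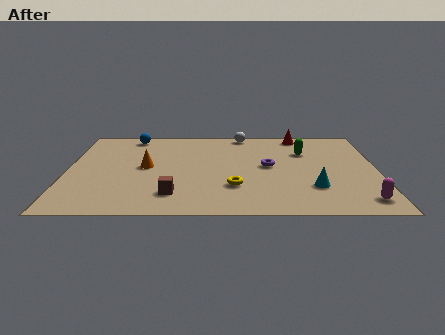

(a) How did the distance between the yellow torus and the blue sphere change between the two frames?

-2.6

They were about 9.8 units apart before and 7.2 after — 2.6 units closer together.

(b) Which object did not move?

the blue sphere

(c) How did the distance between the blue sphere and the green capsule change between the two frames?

+1.4

The distance was about 6.4 in the first image and 7.8 in the second, so they moved 1.4 units further apart.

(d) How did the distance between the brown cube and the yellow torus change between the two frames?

-6.2

Before: roughly 8.9 units apart; after: 2.7. That's 6.2 units closer together.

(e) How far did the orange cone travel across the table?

2.6

The orange cone moved from about (1.8, 6.9) to (3.4, 4.9), a distance of √(1.6² + 2.0²) ≈ 2.6.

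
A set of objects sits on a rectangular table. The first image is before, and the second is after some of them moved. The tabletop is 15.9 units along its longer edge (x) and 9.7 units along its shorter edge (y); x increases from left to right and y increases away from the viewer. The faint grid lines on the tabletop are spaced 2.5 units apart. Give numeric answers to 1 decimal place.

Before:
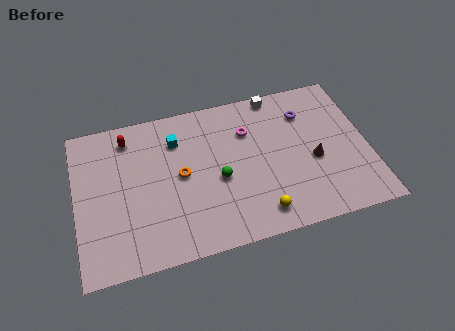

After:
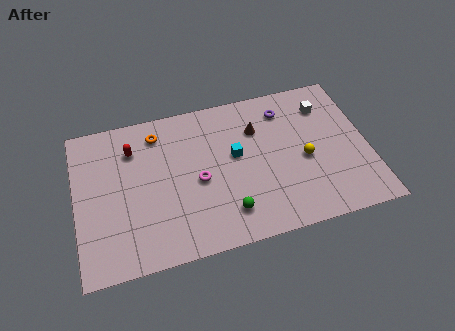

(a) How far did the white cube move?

3.0

The white cube moved from about (11.2, 8.9) to (13.8, 7.5), a distance of √(2.6² + 1.4²) ≈ 3.0.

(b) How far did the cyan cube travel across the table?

3.6

The cyan cube moved from about (5.6, 7.3) to (8.7, 5.5), a distance of √(3.1² + 1.8²) ≈ 3.6.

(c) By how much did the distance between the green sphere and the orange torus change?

+4.7

They were about 2.2 units apart before and 6.9 after — 4.7 units further apart.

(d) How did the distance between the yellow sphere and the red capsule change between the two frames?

+0.3

They were about 9.4 units apart before and 9.7 after — 0.3 units further apart.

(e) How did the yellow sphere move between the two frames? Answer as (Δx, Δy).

(2.7, 2.8)

The yellow sphere started near (9.7, 1.5) and ended near (12.4, 4.3).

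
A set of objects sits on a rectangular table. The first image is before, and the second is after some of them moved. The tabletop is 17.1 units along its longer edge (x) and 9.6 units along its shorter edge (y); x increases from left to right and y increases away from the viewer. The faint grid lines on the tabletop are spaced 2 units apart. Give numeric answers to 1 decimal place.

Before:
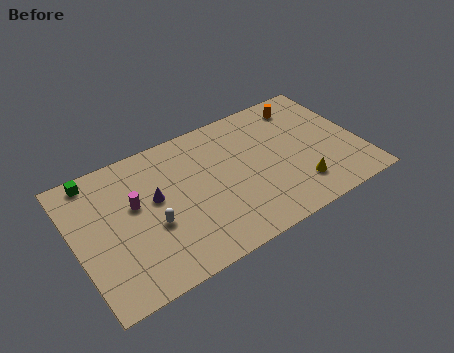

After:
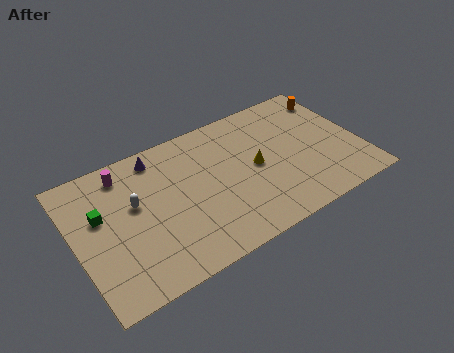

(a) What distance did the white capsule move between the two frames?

2.1

The white capsule was near (4.4, 3.8) before and (3.6, 5.7) after, so it travelled √(0.8² + 1.9²) ≈ 2.1 units.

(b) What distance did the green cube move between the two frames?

2.7

The green cube was near (1.6, 8.6) before and (1.6, 5.9) after, so it travelled √(0.0² + 2.7²) ≈ 2.7 units.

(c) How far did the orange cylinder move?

1.9

From (14.3, 8.0) to (16.2, 7.8), the orange cylinder covered √(1.9² + 0.2²) ≈ 1.9 units.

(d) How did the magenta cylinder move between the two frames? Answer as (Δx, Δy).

(-0.3, 2.4)

From the two frames, the magenta cylinder sits at roughly (3.6, 5.7) before and (3.3, 8.1) after.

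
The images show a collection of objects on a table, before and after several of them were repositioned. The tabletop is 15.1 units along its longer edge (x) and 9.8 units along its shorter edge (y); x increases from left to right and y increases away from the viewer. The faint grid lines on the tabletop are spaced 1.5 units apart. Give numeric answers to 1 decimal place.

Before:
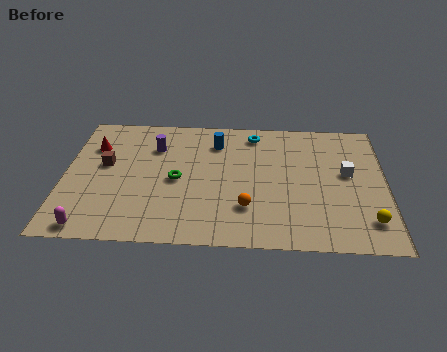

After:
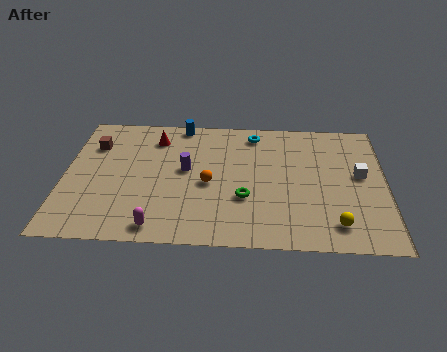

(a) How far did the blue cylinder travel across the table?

2.2

From (7.1, 7.6) to (5.4, 9.0), the blue cylinder covered √(1.7² + 1.4²) ≈ 2.2 units.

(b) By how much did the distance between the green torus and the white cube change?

-2.3

They were about 8.1 units apart before and 5.8 after — 2.3 units closer together.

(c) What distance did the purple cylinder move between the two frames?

2.3

From (4.2, 7.1) to (5.7, 5.4), the purple cylinder covered √(1.5² + 1.7²) ≈ 2.3 units.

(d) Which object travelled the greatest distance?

the green torus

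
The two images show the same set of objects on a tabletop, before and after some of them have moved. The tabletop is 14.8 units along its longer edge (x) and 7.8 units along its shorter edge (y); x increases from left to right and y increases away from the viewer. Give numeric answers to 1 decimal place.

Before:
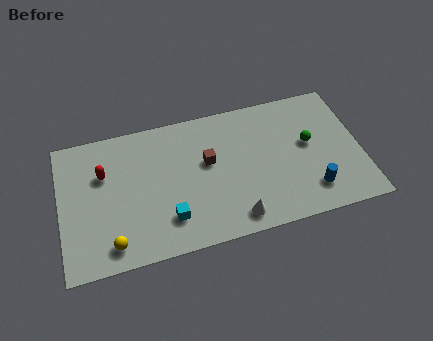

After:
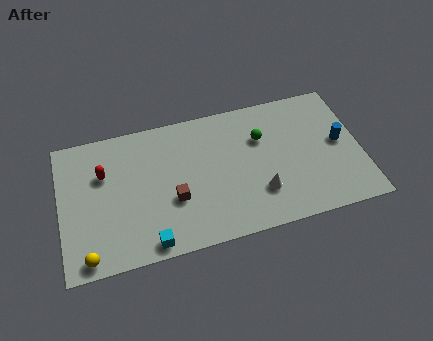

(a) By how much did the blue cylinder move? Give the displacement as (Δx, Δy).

(1.6, 2.4)

The blue cylinder started near (12.2, 1.7) and ended near (13.8, 4.1).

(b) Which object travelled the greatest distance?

the blue cylinder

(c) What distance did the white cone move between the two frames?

1.7

The white cone was near (8.4, 1.1) before and (9.7, 2.2) after, so it travelled √(1.3² + 1.1²) ≈ 1.7 units.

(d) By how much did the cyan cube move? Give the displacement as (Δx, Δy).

(-1.0, -1.1)

The cyan cube was at about (5.2, 1.9) and moved to about (4.2, 0.8).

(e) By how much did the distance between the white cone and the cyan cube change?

+2.4

They were about 3.3 units apart before and 5.7 after — 2.4 units further apart.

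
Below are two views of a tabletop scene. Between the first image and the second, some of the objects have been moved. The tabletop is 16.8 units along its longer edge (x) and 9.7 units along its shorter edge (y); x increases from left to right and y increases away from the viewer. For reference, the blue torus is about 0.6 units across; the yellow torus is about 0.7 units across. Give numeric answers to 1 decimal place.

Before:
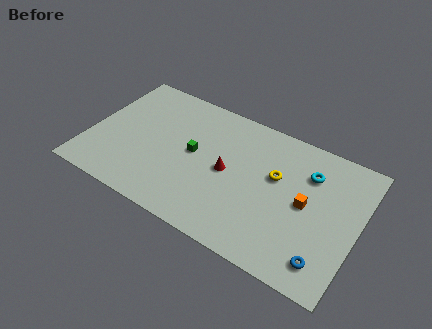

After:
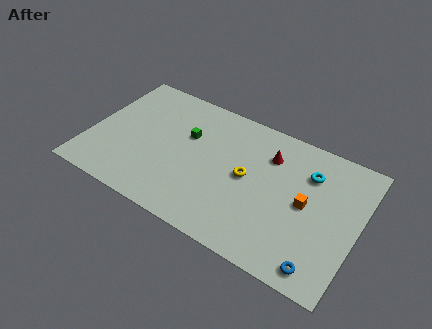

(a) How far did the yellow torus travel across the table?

1.9

From (11.6, 5.9) to (9.9, 5.0), the yellow torus covered √(1.7² + 0.9²) ≈ 1.9 units.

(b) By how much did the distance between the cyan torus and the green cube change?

+0.4

The distance was about 7.3 in the first image and 7.7 in the second, so they moved 0.4 units further apart.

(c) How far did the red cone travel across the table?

3.3

From (8.7, 4.8) to (11.0, 7.2), the red cone covered √(2.3² + 2.4²) ≈ 3.3 units.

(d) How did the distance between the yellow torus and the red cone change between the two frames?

-0.6

Before: roughly 3.1 units apart; after: 2.5. That's 0.6 units closer together.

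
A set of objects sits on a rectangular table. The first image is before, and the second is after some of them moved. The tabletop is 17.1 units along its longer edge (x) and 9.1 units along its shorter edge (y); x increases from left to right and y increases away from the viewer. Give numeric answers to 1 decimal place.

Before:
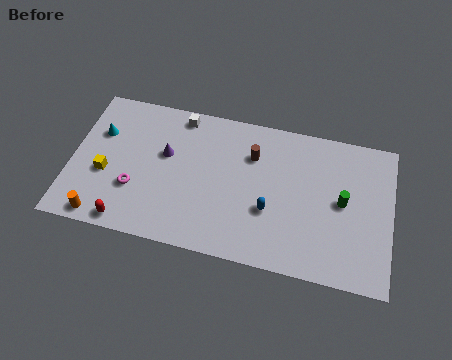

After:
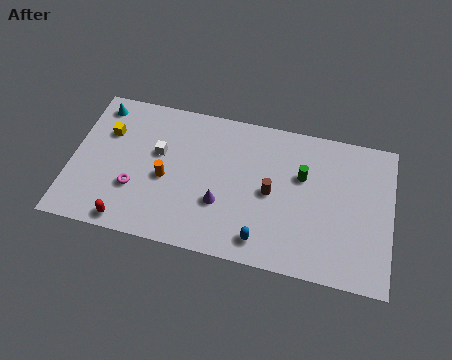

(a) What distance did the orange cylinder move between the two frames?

4.5

The orange cylinder was near (1.9, 0.9) before and (5.1, 4.0) after, so it travelled √(3.2² + 3.1²) ≈ 4.5 units.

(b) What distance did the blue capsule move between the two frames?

1.9

The blue capsule moved from about (10.7, 3.3) to (10.4, 1.4), a distance of √(0.3² + 1.9²) ≈ 1.9.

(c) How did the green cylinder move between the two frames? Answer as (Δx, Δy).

(-2.2, 1.1)

From the two frames, the green cylinder sits at roughly (14.5, 4.7) before and (12.3, 5.8) after.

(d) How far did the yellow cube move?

2.6

The yellow cube moved from about (1.9, 3.6) to (1.8, 6.2), a distance of √(0.1² + 2.6²) ≈ 2.6.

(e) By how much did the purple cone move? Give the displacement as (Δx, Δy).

(3.1, -2.4)

The purple cone was at about (5.0, 5.5) and moved to about (8.1, 3.1).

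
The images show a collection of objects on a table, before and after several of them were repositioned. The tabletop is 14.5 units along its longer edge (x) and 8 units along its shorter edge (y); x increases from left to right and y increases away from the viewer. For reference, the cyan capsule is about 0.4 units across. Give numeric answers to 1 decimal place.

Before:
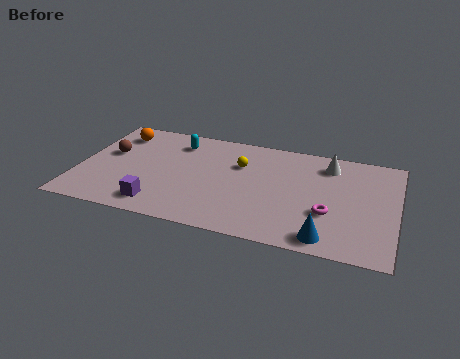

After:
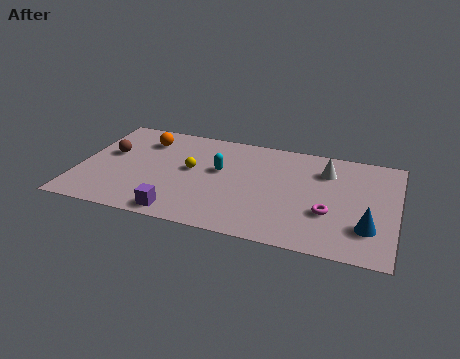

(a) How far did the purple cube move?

1.1

The purple cube moved from about (3.9, 1.3) to (4.9, 0.9), a distance of √(1.0² + 0.4²) ≈ 1.1.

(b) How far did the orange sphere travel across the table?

1.3

From (1.5, 6.4) to (2.8, 6.2), the orange sphere covered √(1.3² + 0.2²) ≈ 1.3 units.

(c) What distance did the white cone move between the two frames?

0.5

From (11.3, 6.5) to (11.2, 6.0), the white cone covered √(0.1² + 0.5²) ≈ 0.5 units.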